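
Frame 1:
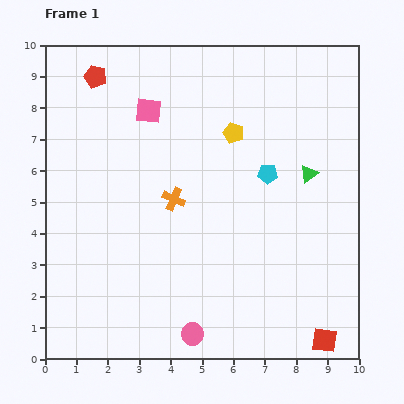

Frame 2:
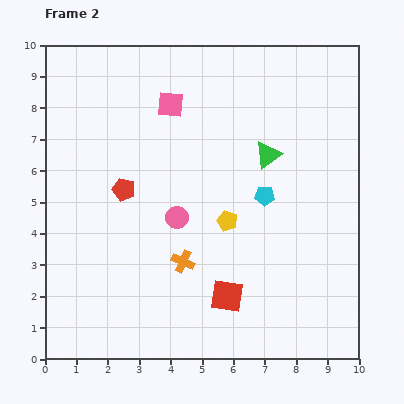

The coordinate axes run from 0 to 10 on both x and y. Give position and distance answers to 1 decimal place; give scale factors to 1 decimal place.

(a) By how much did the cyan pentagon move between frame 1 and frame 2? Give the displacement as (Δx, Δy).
(-0.1, -0.7)

The cyan pentagon was at (7.1, 5.9) in frame 1 and (7.0, 5.2) in frame 2.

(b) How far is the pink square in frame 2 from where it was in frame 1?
0.7

The pink square moved from (3.3, 7.9) to (4.0, 8.1), a distance of √(0.7² + 0.2²) ≈ 0.7.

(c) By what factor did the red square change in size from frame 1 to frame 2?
1.3×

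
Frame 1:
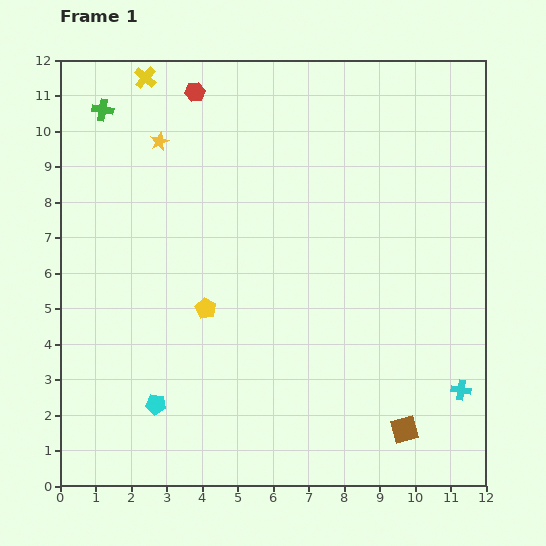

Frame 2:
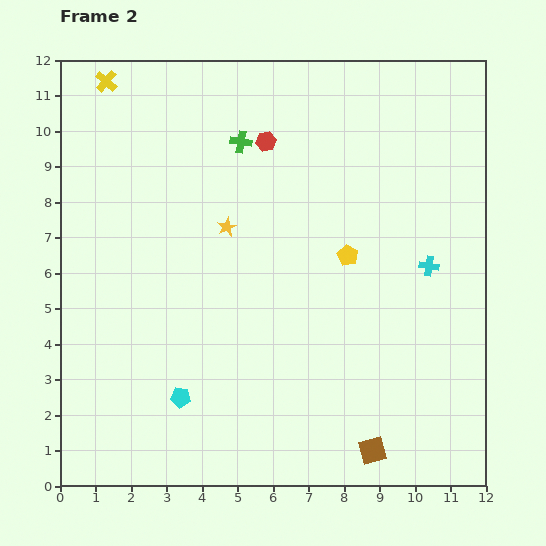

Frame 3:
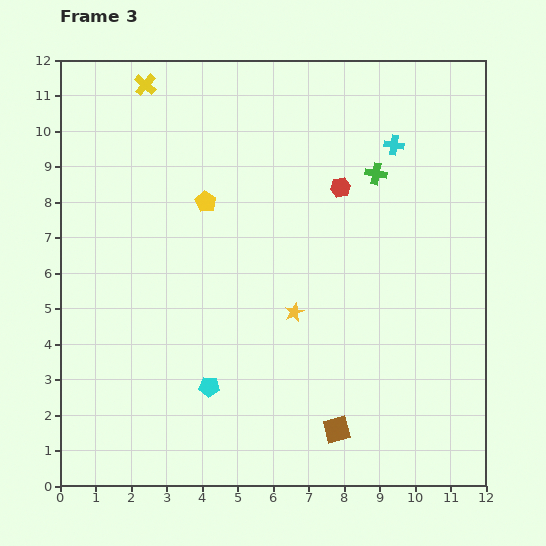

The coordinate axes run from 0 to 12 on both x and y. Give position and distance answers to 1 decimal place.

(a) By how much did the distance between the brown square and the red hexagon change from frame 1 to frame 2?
-2.0

Distance in frame 1: 11.2. Distance in frame 2: 9.2.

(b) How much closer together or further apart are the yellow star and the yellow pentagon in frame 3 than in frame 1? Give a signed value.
-0.9

Distance in frame 1: 4.9. Distance in frame 3: 4.0.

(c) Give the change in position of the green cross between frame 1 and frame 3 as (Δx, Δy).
(7.7, -1.8)

The green cross was at (1.2, 10.6) in frame 1 and (8.9, 8.8) in frame 3.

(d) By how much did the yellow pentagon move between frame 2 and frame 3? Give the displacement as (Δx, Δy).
(-4.0, 1.5)

The yellow pentagon was at (8.1, 6.5) in frame 2 and (4.1, 8.0) in frame 3.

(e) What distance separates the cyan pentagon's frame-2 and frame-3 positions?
0.9

The cyan pentagon moved from (3.4, 2.5) to (4.2, 2.8), a distance of √(0.8² + 0.3²) ≈ 0.9.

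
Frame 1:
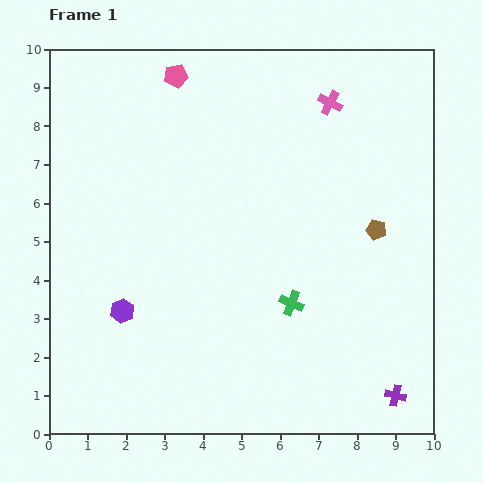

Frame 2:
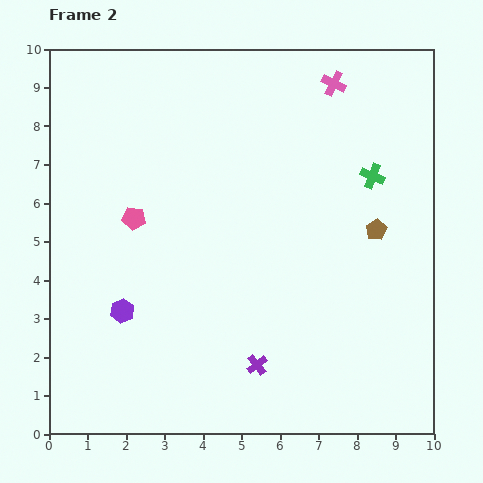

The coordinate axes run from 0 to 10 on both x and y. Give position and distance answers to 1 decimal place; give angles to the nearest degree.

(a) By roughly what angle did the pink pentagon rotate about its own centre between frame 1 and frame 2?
17° clockwise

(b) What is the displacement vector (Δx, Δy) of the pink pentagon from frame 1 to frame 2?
(-1.1, -3.7)

The pink pentagon was at (3.3, 9.3) in frame 1 and (2.2, 5.6) in frame 2.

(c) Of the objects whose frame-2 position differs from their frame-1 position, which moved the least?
the pink cross

(moved 0.5)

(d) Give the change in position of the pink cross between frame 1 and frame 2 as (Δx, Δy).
(0.1, 0.5)

The pink cross was at (7.3, 8.6) in frame 1 and (7.4, 9.1) in frame 2.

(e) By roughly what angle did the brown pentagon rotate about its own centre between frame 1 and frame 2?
28° clockwise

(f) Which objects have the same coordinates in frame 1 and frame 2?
the brown pentagon, the purple hexagon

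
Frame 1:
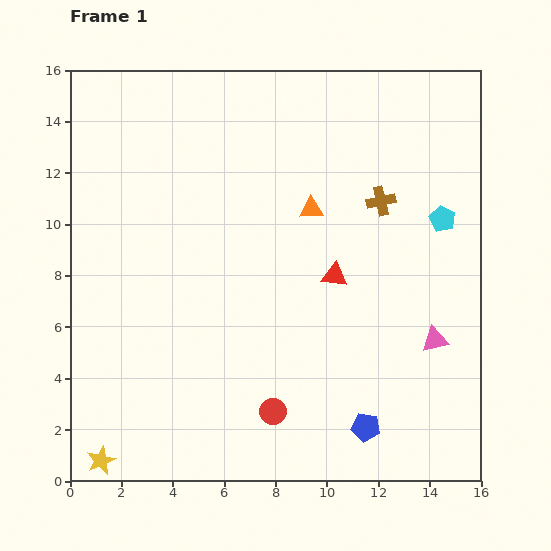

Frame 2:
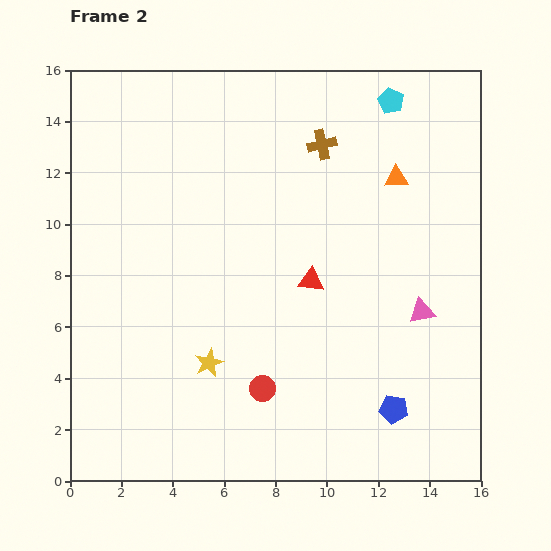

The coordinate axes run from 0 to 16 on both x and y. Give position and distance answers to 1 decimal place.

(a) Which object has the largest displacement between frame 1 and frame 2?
the yellow star

(moved 5.7; next 5.0)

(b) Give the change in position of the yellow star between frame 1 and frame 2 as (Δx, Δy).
(4.2, 3.8)

The yellow star was at (1.2, 0.8) in frame 1 and (5.4, 4.6) in frame 2.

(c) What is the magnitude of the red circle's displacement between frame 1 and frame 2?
1.0

The red circle moved from (7.9, 2.7) to (7.5, 3.6), a distance of √(0.4² + 0.9²) ≈ 1.0.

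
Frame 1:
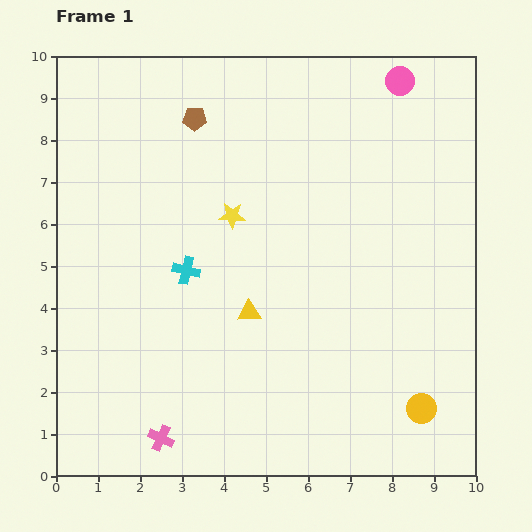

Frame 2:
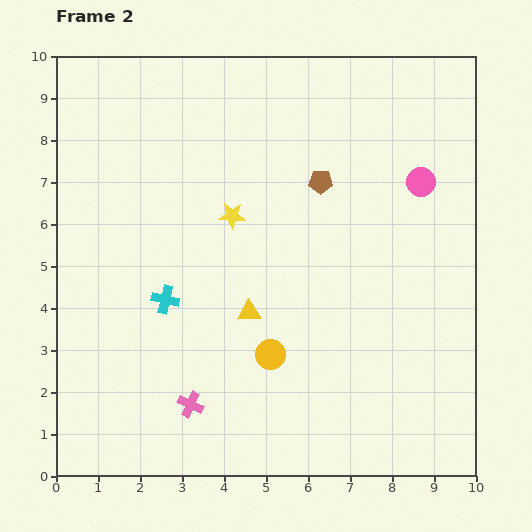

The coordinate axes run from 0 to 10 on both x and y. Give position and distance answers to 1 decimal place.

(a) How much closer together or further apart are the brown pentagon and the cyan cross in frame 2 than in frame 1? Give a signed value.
+1.0

Distance in frame 1: 3.6. Distance in frame 2: 4.6.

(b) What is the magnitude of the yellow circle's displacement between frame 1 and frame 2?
3.8

The yellow circle moved from (8.7, 1.6) to (5.1, 2.9), a distance of √(3.6² + 1.3²) ≈ 3.8.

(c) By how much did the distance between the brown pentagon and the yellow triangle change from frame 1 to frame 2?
-1.3

Distance in frame 1: 4.8. Distance in frame 2: 3.5.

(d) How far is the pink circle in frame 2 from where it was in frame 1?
2.5

The pink circle moved from (8.2, 9.4) to (8.7, 7.0), a distance of √(0.5² + 2.4²) ≈ 2.5.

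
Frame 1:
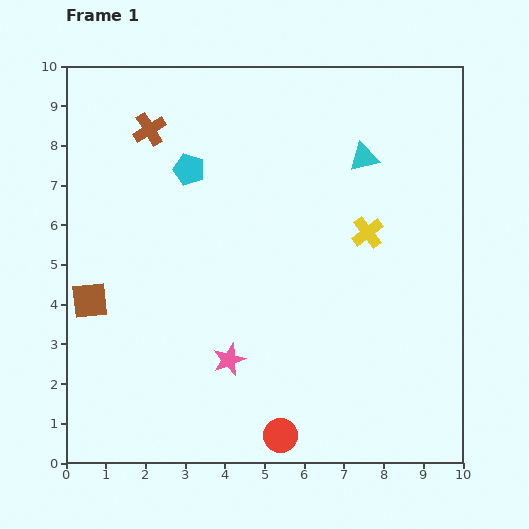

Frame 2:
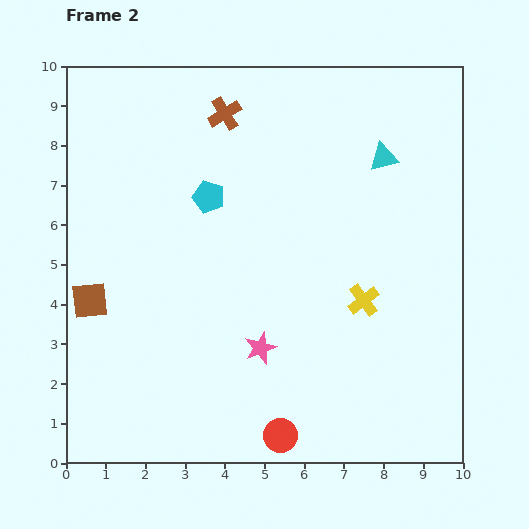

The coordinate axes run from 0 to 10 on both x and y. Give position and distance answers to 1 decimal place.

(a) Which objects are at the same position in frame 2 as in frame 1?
the red circle, the brown square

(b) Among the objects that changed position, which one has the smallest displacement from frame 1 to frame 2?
the cyan triangle

(moved 0.5)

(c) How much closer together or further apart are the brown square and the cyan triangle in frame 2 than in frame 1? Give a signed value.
+0.4

Distance in frame 1: 7.8. Distance in frame 2: 8.2.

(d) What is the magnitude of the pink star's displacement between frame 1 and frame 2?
0.9

The pink star moved from (4.1, 2.6) to (4.9, 2.9), a distance of √(0.8² + 0.3²) ≈ 0.9.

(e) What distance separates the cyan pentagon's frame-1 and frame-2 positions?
0.9

The cyan pentagon moved from (3.1, 7.4) to (3.6, 6.7), a distance of √(0.5² + 0.7²) ≈ 0.9.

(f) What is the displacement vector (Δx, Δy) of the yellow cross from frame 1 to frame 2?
(-0.1, -1.7)

The yellow cross was at (7.6, 5.8) in frame 1 and (7.5, 4.1) in frame 2.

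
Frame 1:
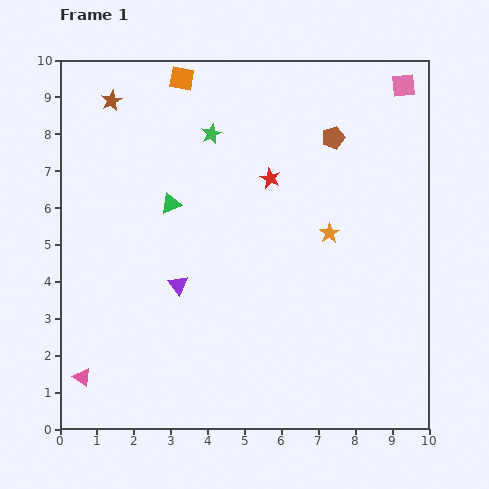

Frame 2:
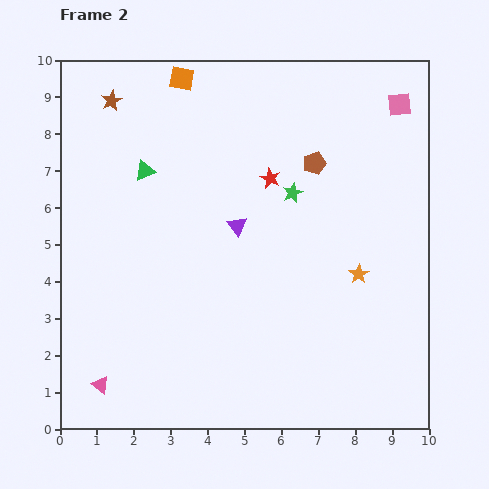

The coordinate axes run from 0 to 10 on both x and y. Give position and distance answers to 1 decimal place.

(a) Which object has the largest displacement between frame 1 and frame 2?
the green star

(moved 2.7; next 2.3)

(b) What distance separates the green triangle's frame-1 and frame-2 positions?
1.1

The green triangle moved from (3.0, 6.1) to (2.3, 7.0), a distance of √(0.7² + 0.9²) ≈ 1.1.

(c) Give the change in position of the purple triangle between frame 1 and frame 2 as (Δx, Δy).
(1.6, 1.6)

The purple triangle was at (3.2, 3.9) in frame 1 and (4.8, 5.5) in frame 2.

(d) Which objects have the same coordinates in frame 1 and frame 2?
the orange square, the red star, the brown star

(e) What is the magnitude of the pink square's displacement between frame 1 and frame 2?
0.5

The pink square moved from (9.3, 9.3) to (9.2, 8.8), a distance of √(0.1² + 0.5²) ≈ 0.5.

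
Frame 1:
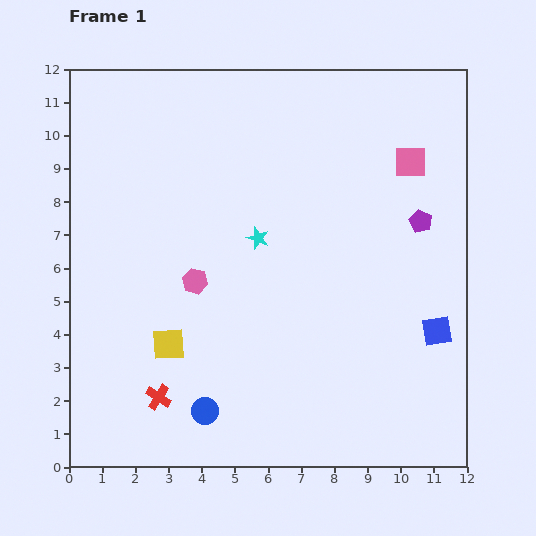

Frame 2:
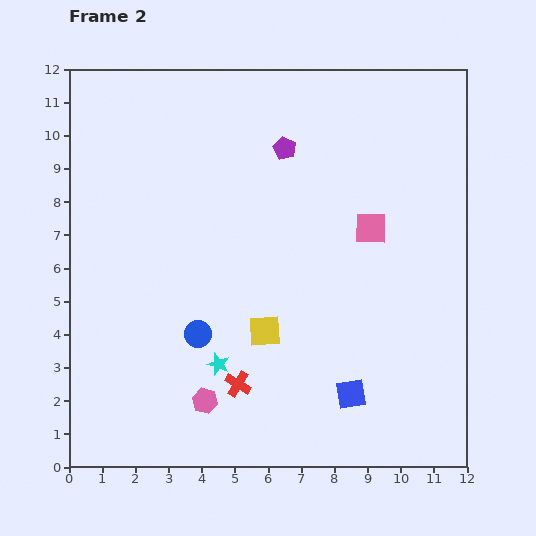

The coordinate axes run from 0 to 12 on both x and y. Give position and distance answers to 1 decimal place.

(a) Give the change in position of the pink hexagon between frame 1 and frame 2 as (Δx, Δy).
(0.3, -3.6)

The pink hexagon was at (3.8, 5.6) in frame 1 and (4.1, 2.0) in frame 2.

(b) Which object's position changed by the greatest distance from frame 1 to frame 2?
the purple pentagon

(moved 4.7; next 4.0)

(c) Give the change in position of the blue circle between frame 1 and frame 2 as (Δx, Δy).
(-0.2, 2.3)

The blue circle was at (4.1, 1.7) in frame 1 and (3.9, 4.0) in frame 2.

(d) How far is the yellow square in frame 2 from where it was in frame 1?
2.9

The yellow square moved from (3.0, 3.7) to (5.9, 4.1), a distance of √(2.9² + 0.4²) ≈ 2.9.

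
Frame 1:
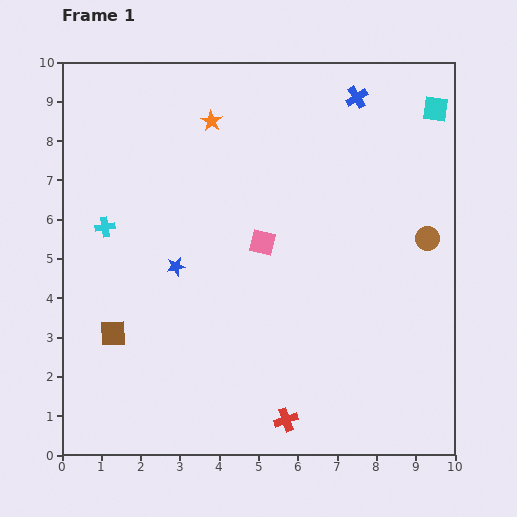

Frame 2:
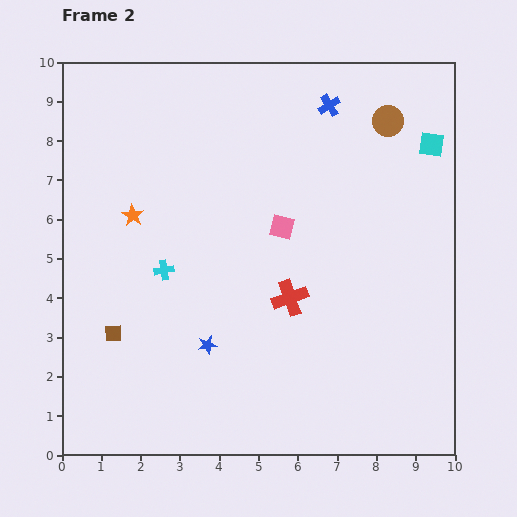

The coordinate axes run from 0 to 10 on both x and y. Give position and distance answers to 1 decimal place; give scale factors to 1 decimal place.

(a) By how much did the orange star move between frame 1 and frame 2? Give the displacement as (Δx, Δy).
(-2.0, -2.4)

The orange star was at (3.8, 8.5) in frame 1 and (1.8, 6.1) in frame 2.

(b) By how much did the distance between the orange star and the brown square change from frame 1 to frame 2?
-3.0

Distance in frame 1: 6.0. Distance in frame 2: 3.0.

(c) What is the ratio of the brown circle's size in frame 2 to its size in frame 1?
1.3×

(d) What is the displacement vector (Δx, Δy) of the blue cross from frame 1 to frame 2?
(-0.7, -0.2)

The blue cross was at (7.5, 9.1) in frame 1 and (6.8, 8.9) in frame 2.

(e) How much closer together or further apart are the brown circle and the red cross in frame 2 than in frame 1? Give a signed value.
-0.7

Distance in frame 1: 5.8. Distance in frame 2: 5.1.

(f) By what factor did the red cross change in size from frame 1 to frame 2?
1.5×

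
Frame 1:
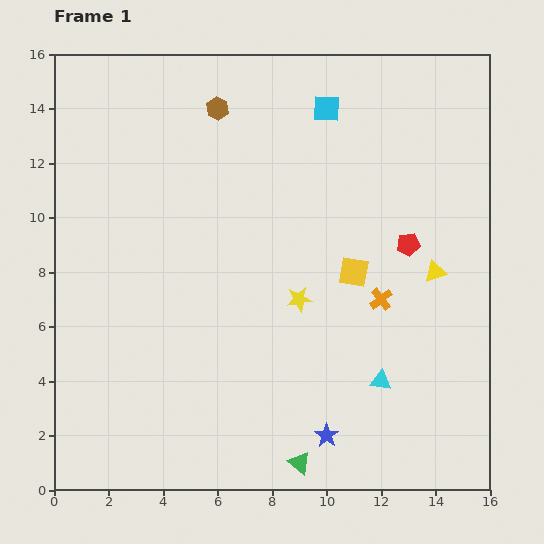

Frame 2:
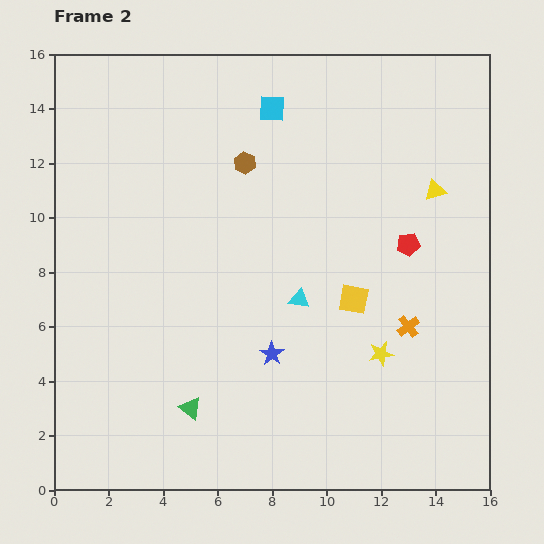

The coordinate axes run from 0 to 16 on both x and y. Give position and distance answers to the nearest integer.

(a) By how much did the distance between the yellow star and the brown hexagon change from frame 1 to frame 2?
+1

Distance in frame 1: 8. Distance in frame 2: 9.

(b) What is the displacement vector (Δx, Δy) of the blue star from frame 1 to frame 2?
(-2, 3)

The blue star was at (10, 2) in frame 1 and (8, 5) in frame 2.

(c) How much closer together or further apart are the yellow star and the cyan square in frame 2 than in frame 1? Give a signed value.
+3

Distance in frame 1: 7. Distance in frame 2: 10.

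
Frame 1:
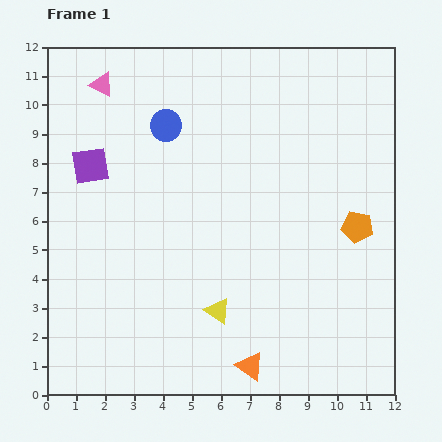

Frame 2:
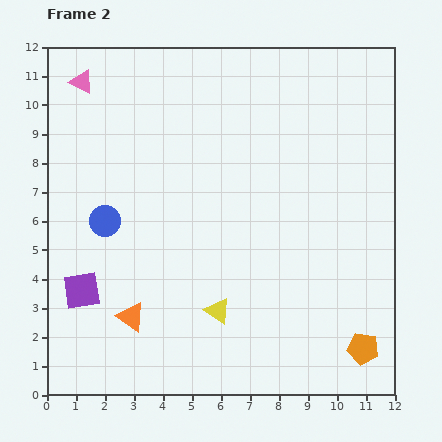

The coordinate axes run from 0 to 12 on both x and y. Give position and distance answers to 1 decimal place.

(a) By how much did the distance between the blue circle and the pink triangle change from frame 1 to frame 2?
+2.3

Distance in frame 1: 2.6. Distance in frame 2: 4.9.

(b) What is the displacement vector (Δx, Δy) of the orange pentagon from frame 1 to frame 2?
(0.2, -4.2)

The orange pentagon was at (10.7, 5.8) in frame 1 and (10.9, 1.6) in frame 2.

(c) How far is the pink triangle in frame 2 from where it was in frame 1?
0.7

The pink triangle moved from (1.9, 10.7) to (1.2, 10.8), a distance of √(0.7² + 0.1²) ≈ 0.7.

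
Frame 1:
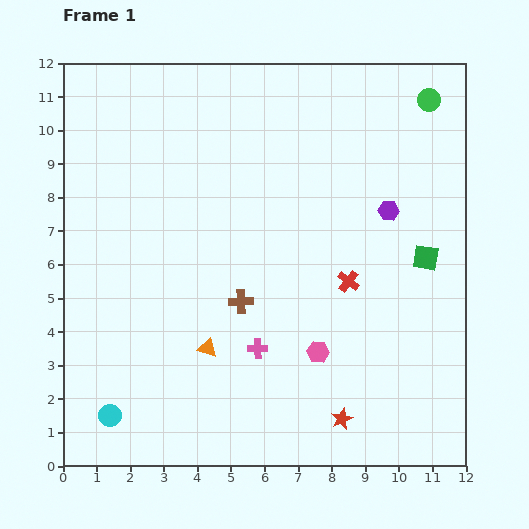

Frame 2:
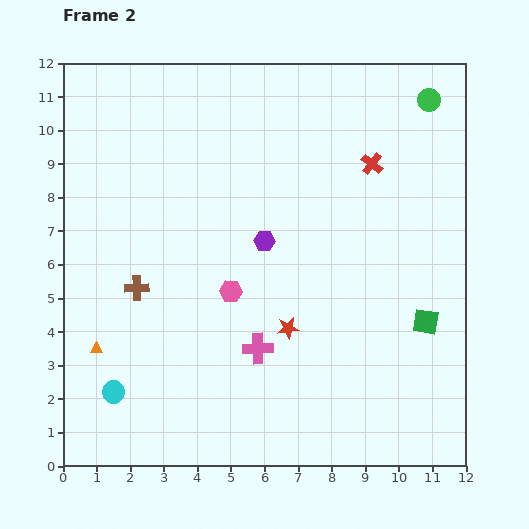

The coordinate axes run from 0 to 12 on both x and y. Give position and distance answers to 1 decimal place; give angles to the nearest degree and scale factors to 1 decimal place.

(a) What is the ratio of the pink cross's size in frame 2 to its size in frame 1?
1.5×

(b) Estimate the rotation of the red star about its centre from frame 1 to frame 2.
16° clockwise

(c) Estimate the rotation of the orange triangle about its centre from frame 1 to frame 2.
16° counter-clockwise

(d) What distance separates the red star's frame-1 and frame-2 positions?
3.1

The red star moved from (8.3, 1.4) to (6.7, 4.1), a distance of √(1.6² + 2.7²) ≈ 3.1.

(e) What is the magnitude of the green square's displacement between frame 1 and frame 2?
1.9

The green square moved from (10.8, 6.2) to (10.8, 4.3), a distance of √(0.0² + 1.9²) ≈ 1.9.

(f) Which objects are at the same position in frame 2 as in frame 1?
the pink cross, the green circle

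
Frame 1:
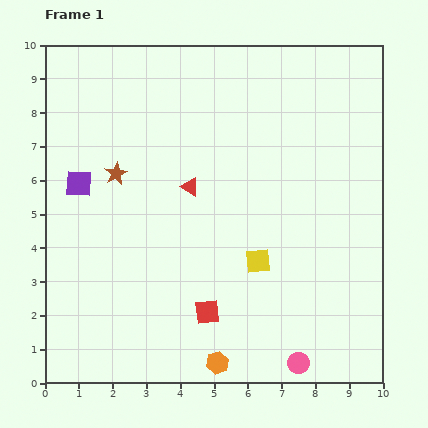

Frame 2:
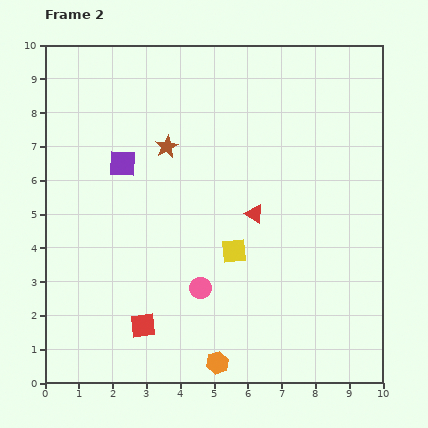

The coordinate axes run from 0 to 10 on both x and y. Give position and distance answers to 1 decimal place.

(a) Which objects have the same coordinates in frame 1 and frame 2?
the orange hexagon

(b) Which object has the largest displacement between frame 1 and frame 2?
the pink circle

(moved 3.6; next 2.1)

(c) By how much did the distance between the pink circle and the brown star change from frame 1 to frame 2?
-3.5

Distance in frame 1: 7.8. Distance in frame 2: 4.3.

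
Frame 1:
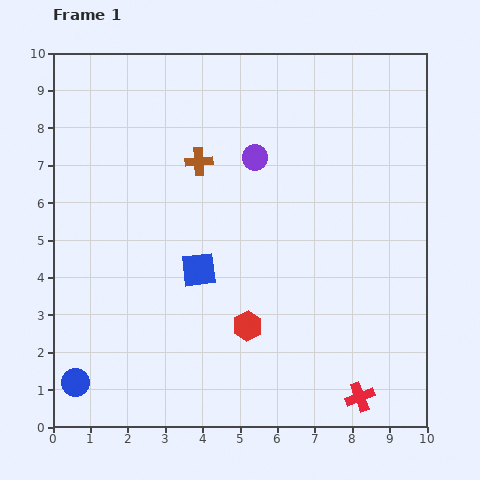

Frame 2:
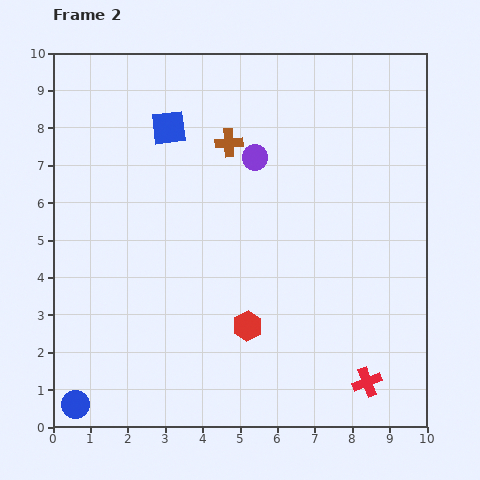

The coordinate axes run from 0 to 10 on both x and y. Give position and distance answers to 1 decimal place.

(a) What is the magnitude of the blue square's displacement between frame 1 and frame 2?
3.9

The blue square moved from (3.9, 4.2) to (3.1, 8.0), a distance of √(0.8² + 3.8²) ≈ 3.9.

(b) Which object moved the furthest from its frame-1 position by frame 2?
the blue square

(moved 3.9; next 0.9)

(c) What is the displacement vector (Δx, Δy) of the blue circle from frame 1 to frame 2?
(0.0, -0.6)

The blue circle was at (0.6, 1.2) in frame 1 and (0.6, 0.6) in frame 2.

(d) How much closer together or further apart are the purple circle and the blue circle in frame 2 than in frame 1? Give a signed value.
+0.5

Distance in frame 1: 7.7. Distance in frame 2: 8.2.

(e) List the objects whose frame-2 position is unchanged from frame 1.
the red hexagon, the purple circle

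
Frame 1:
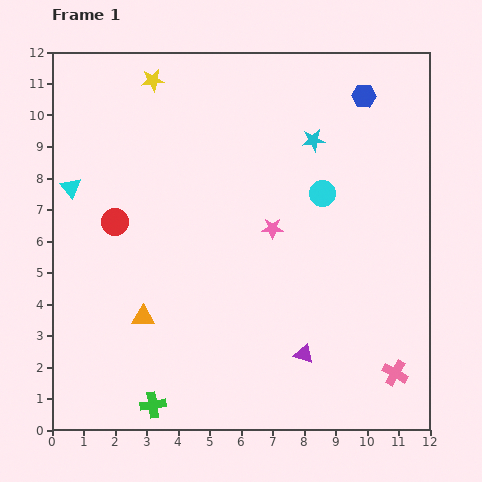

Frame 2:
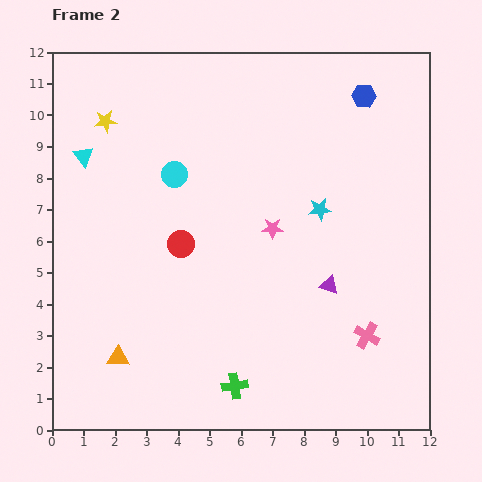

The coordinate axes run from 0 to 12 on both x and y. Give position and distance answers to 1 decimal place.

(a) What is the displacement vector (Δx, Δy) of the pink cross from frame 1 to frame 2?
(-0.9, 1.2)

The pink cross was at (10.9, 1.8) in frame 1 and (10.0, 3.0) in frame 2.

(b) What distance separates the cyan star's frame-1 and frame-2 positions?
2.2

The cyan star moved from (8.3, 9.2) to (8.5, 7.0), a distance of √(0.2² + 2.2²) ≈ 2.2.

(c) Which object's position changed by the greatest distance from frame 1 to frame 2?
the cyan circle

(moved 4.7; next 2.7)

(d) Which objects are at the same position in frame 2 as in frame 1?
the pink star, the blue hexagon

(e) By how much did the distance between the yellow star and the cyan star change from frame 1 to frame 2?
+2.0

Distance in frame 1: 5.4. Distance in frame 2: 7.4.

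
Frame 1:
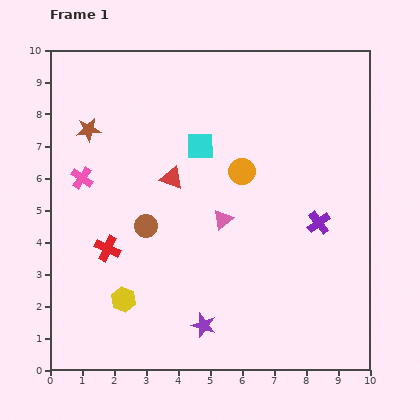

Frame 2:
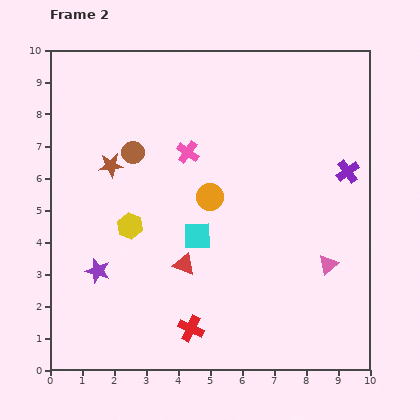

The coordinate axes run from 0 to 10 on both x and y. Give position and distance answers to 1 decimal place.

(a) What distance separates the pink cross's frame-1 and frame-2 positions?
3.4

The pink cross moved from (1.0, 6.0) to (4.3, 6.8), a distance of √(3.3² + 0.8²) ≈ 3.4.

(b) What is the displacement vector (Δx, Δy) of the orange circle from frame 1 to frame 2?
(-1.0, -0.8)

The orange circle was at (6.0, 6.2) in frame 1 and (5.0, 5.4) in frame 2.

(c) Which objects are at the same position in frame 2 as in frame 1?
none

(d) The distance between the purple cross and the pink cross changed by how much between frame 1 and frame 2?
-2.5

Distance in frame 1: 7.5. Distance in frame 2: 5.0.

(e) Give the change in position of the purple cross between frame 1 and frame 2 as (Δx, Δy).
(0.9, 1.6)

The purple cross was at (8.4, 4.6) in frame 1 and (9.3, 6.2) in frame 2.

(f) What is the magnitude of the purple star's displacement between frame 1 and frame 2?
3.7

The purple star moved from (4.8, 1.4) to (1.5, 3.1), a distance of √(3.3² + 1.7²) ≈ 3.7.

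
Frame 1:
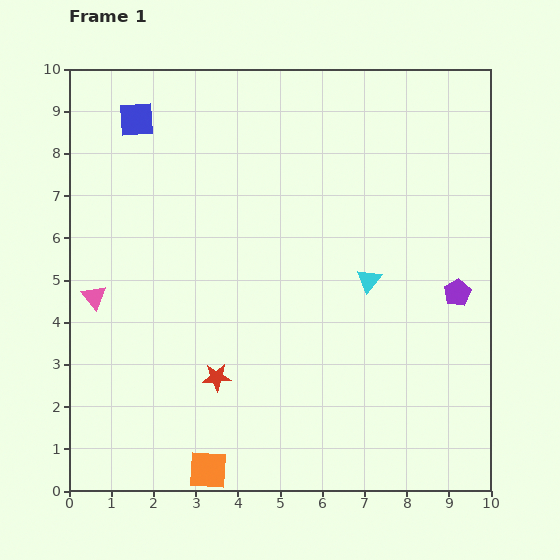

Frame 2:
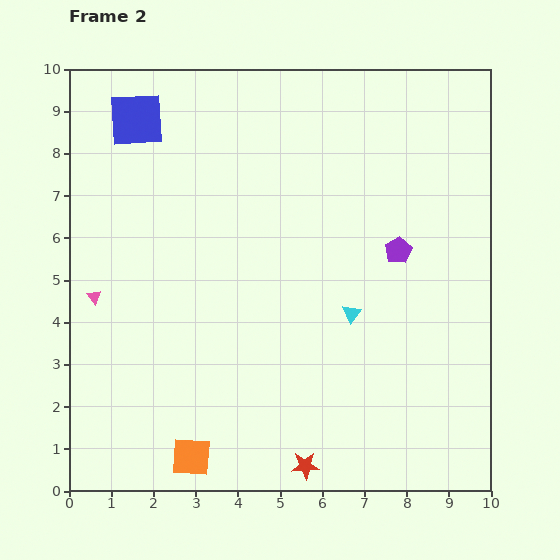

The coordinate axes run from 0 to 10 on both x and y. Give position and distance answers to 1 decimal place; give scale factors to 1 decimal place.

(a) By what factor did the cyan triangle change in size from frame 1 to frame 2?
0.8×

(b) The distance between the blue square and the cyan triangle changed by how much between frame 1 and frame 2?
+0.2

Distance in frame 1: 6.7. Distance in frame 2: 6.9.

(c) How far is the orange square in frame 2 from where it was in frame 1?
0.5

The orange square moved from (3.3, 0.5) to (2.9, 0.8), a distance of √(0.4² + 0.3²) ≈ 0.5.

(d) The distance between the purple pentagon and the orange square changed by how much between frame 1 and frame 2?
-0.3

Distance in frame 1: 7.2. Distance in frame 2: 6.9.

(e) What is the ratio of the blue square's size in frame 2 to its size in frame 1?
1.5×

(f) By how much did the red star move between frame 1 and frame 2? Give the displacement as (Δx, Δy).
(2.1, -2.1)

The red star was at (3.5, 2.7) in frame 1 and (5.6, 0.6) in frame 2.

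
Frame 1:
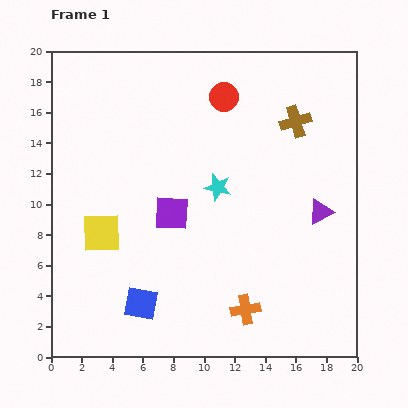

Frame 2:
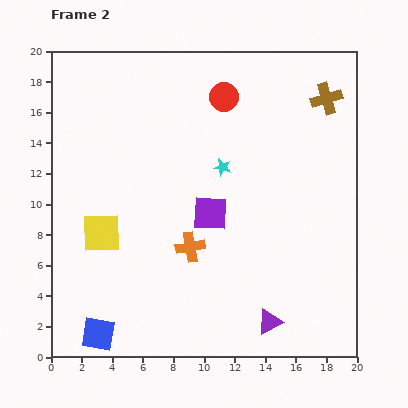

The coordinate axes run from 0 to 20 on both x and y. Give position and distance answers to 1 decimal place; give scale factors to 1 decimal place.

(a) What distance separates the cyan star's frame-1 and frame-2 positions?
1.3

The cyan star moved from (10.9, 11.1) to (11.2, 12.4), a distance of √(0.3² + 1.3²) ≈ 1.3.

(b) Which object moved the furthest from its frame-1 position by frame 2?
the purple triangle

(moved 7.9; next 5.5)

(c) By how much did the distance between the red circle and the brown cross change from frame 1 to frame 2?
+1.7

Distance in frame 1: 5.0. Distance in frame 2: 6.7.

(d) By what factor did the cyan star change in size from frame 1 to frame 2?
0.6×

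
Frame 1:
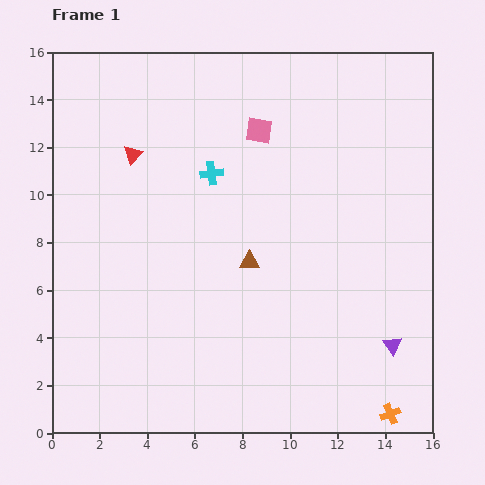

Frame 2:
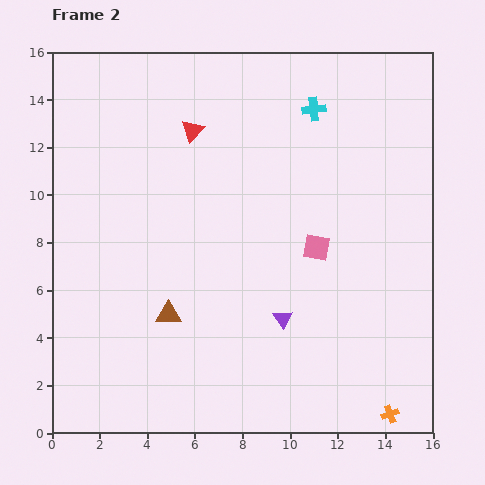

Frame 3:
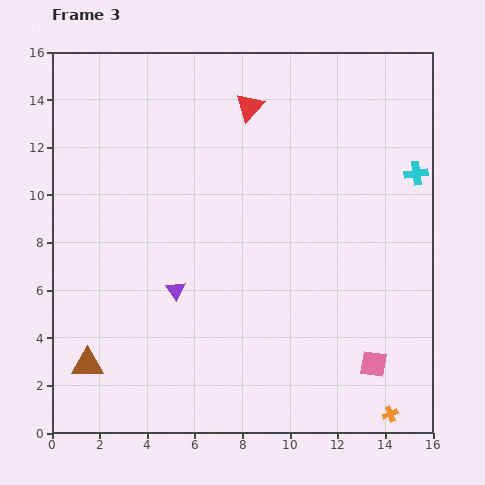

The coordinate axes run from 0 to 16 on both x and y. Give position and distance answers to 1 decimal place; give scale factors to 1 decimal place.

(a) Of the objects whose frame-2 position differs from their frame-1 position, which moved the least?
the red triangle

(moved 2.7)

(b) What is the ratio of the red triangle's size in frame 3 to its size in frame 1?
1.5×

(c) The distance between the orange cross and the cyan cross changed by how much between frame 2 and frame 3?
-3.0

Distance in frame 2: 13.2. Distance in frame 3: 10.2.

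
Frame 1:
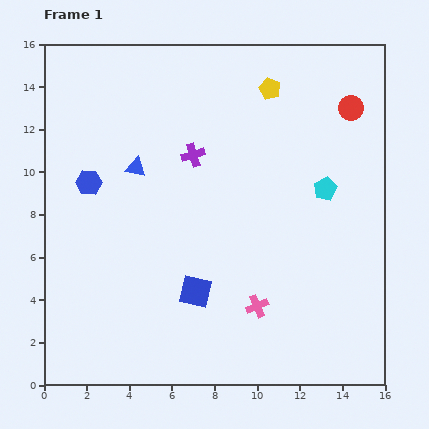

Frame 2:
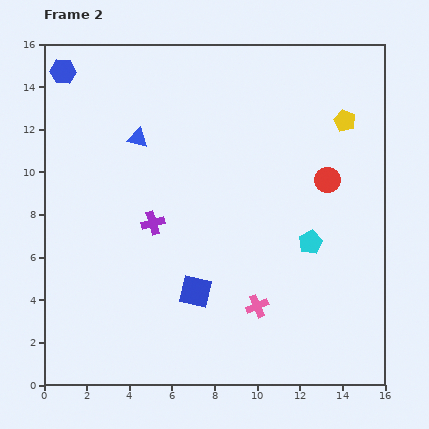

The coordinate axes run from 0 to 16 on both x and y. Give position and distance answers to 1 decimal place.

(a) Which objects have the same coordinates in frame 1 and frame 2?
the pink cross, the blue square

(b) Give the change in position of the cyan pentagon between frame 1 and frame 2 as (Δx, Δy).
(-0.7, -2.5)

The cyan pentagon was at (13.2, 9.2) in frame 1 and (12.5, 6.7) in frame 2.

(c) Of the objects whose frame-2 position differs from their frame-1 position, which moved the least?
the blue triangle

(moved 1.4)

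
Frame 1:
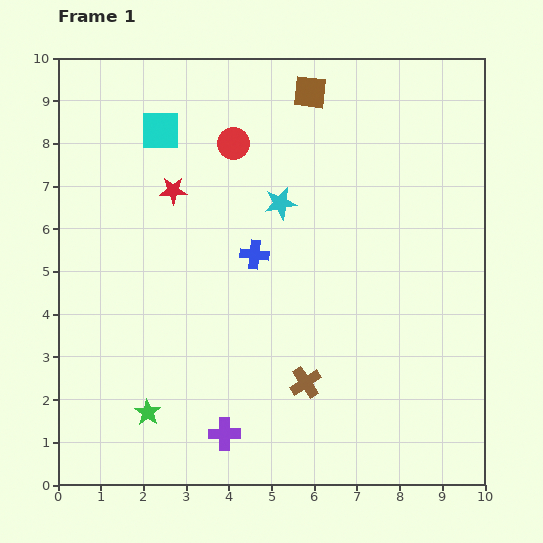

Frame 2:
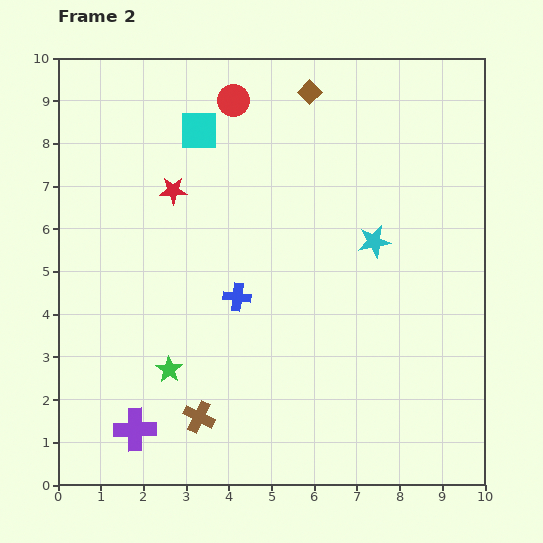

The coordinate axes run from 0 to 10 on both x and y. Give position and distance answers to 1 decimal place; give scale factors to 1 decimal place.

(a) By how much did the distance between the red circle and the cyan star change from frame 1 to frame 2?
+2.9

Distance in frame 1: 1.8. Distance in frame 2: 4.7.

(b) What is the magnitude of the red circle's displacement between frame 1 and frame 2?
1.0

The red circle moved from (4.1, 8.0) to (4.1, 9.0), a distance of √(0.0² + 1.0²) ≈ 1.0.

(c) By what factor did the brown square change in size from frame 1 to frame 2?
0.6×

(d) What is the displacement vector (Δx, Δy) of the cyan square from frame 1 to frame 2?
(0.9, 0.0)

The cyan square was at (2.4, 8.3) in frame 1 and (3.3, 8.3) in frame 2.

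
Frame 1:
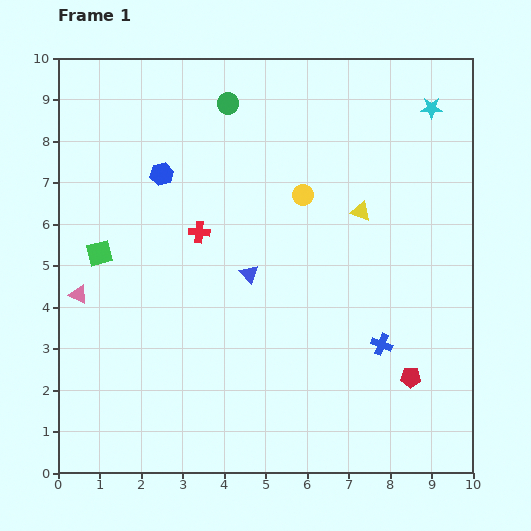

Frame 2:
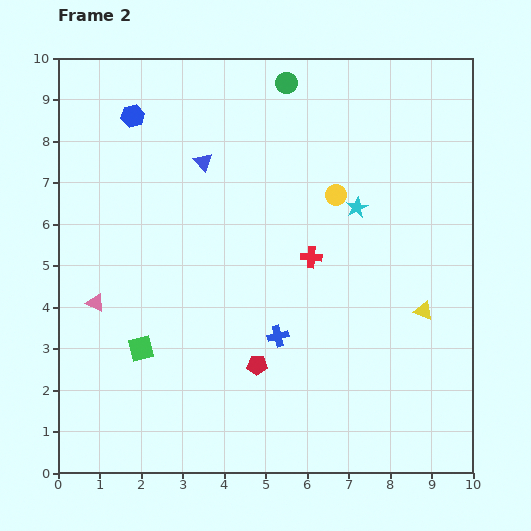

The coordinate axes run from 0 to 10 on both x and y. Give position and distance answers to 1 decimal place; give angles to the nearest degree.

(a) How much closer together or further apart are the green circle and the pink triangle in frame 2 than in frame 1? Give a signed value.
+1.2

Distance in frame 1: 5.8. Distance in frame 2: 7.0.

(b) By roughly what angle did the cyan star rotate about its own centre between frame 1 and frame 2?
26° counter-clockwise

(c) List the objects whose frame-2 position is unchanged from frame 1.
none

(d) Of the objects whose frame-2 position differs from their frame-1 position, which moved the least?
the pink triangle

(moved 0.4)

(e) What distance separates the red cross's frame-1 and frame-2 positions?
2.8

The red cross moved from (3.4, 5.8) to (6.1, 5.2), a distance of √(2.7² + 0.6²) ≈ 2.8.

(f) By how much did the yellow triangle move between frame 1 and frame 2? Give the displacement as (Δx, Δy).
(1.5, -2.4)

The yellow triangle was at (7.3, 6.3) in frame 1 and (8.8, 3.9) in frame 2.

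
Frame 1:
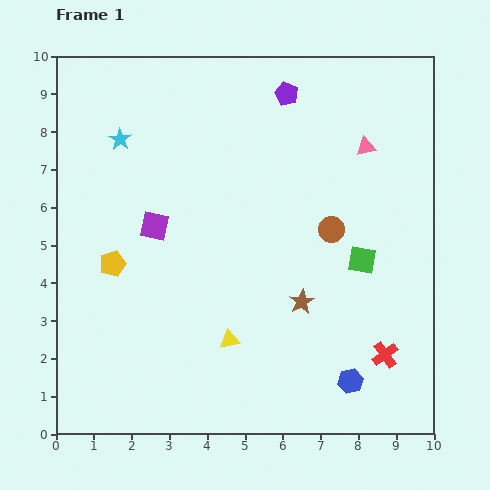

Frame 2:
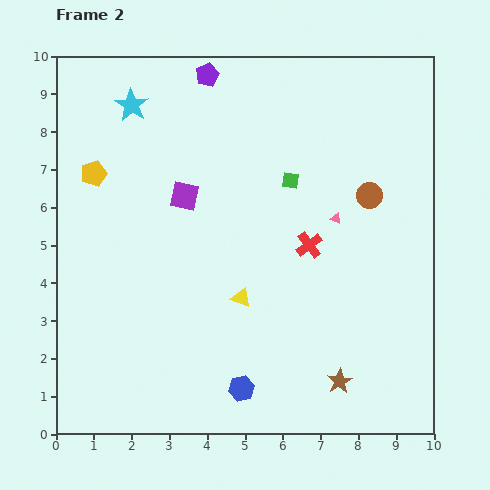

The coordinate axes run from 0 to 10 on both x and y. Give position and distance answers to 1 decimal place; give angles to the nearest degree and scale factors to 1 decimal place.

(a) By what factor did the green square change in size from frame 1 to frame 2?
0.6×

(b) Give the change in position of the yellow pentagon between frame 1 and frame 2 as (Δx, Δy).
(-0.5, 2.4)

The yellow pentagon was at (1.5, 4.5) in frame 1 and (1.0, 6.9) in frame 2.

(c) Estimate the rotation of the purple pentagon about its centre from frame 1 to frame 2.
23° clockwise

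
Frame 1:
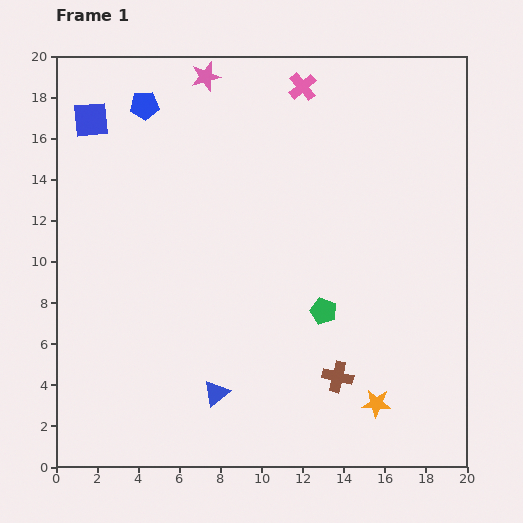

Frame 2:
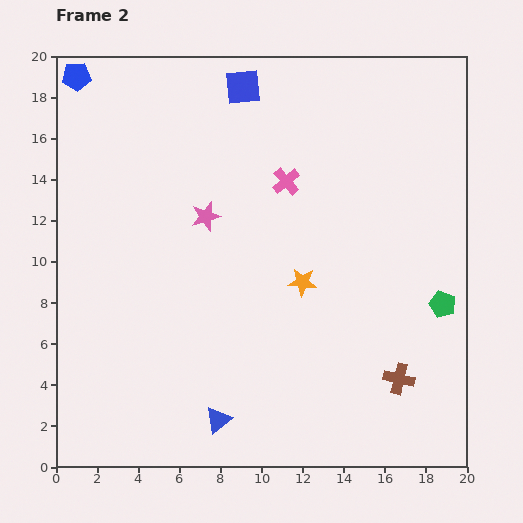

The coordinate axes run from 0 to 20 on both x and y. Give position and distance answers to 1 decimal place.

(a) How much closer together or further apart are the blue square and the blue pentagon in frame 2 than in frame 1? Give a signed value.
+5.4

Distance in frame 1: 2.7. Distance in frame 2: 8.1.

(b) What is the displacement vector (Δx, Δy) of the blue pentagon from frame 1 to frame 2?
(-3.3, 1.4)

The blue pentagon was at (4.3, 17.6) in frame 1 and (1.0, 19.0) in frame 2.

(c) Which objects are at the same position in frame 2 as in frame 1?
none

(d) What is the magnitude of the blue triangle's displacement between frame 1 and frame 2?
1.3

The blue triangle moved from (7.8, 3.6) to (7.9, 2.3), a distance of √(0.1² + 1.3²) ≈ 1.3.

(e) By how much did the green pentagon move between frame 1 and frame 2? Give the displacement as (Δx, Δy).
(5.8, 0.3)

The green pentagon was at (13.0, 7.6) in frame 1 and (18.8, 7.9) in frame 2.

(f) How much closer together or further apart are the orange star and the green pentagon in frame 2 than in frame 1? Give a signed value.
+1.7

Distance in frame 1: 5.2. Distance in frame 2: 6.9.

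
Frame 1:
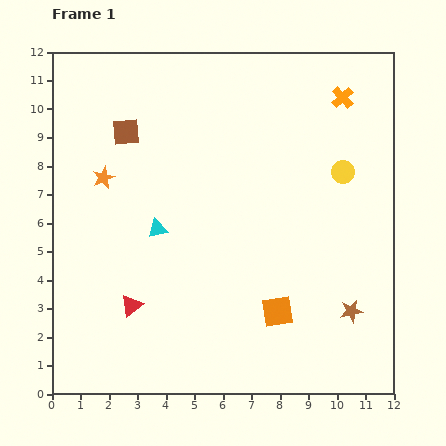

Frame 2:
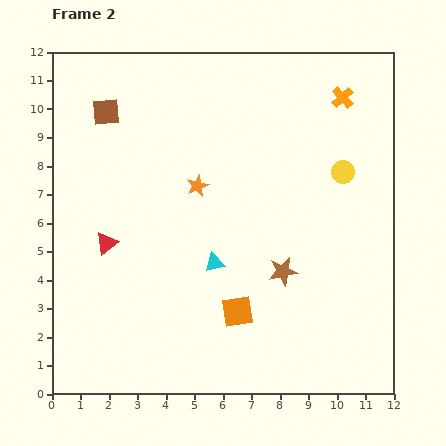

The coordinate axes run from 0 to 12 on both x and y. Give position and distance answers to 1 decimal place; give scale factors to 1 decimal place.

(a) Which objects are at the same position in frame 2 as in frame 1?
the orange cross, the yellow circle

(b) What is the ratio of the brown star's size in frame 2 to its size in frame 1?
1.3×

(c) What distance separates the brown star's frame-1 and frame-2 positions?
2.8

The brown star moved from (10.5, 2.9) to (8.1, 4.3), a distance of √(2.4² + 1.4²) ≈ 2.8.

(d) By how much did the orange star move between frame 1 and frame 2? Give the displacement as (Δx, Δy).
(3.3, -0.3)

The orange star was at (1.8, 7.6) in frame 1 and (5.1, 7.3) in frame 2.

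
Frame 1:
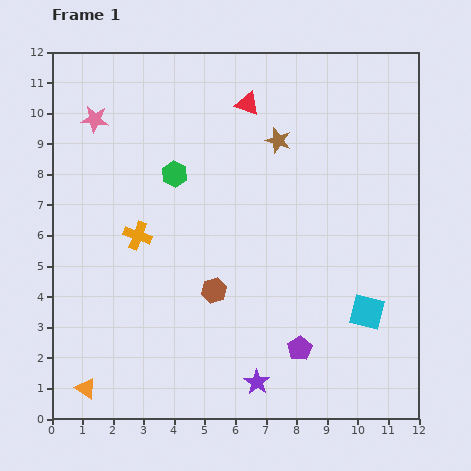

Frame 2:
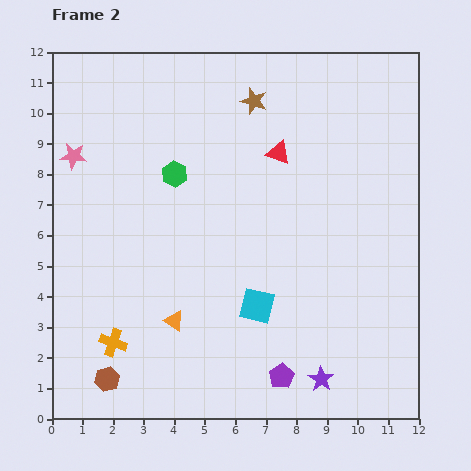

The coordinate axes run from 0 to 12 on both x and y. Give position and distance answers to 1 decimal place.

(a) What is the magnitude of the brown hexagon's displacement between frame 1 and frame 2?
4.5

The brown hexagon moved from (5.3, 4.2) to (1.8, 1.3), a distance of √(3.5² + 2.9²) ≈ 4.5.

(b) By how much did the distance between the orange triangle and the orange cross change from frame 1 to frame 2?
-3.2

Distance in frame 1: 5.3. Distance in frame 2: 2.1.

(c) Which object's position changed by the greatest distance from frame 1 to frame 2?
the brown hexagon

(moved 4.5; next 3.6)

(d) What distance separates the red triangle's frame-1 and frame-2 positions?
1.9

The red triangle moved from (6.4, 10.3) to (7.4, 8.7), a distance of √(1.0² + 1.6²) ≈ 1.9.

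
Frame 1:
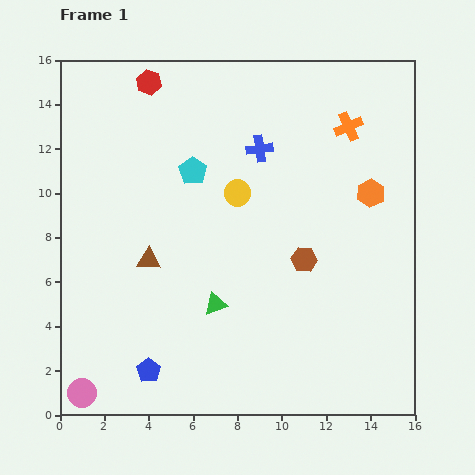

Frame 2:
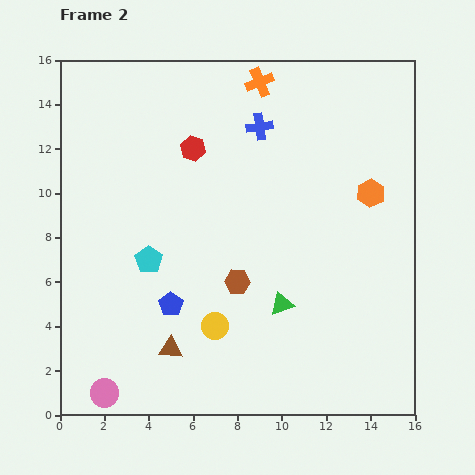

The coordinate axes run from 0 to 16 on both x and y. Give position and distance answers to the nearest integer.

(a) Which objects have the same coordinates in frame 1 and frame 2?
the orange hexagon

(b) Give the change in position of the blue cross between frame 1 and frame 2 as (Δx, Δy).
(0, 1)

The blue cross was at (9, 12) in frame 1 and (9, 13) in frame 2.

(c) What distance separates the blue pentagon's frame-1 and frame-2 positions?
3

The blue pentagon moved from (4, 2) to (5, 5), a distance of √(1² + 3²) ≈ 3.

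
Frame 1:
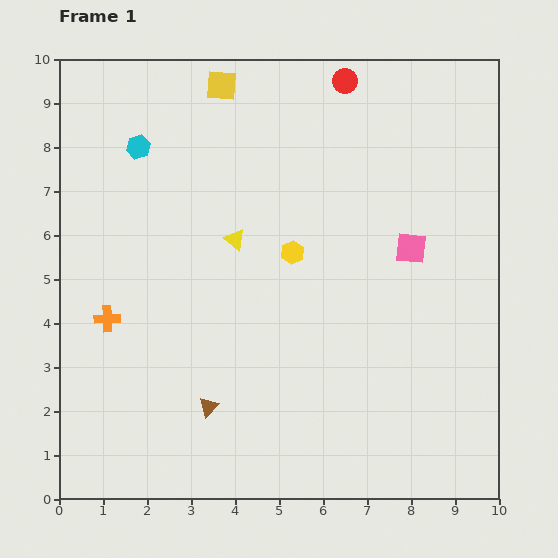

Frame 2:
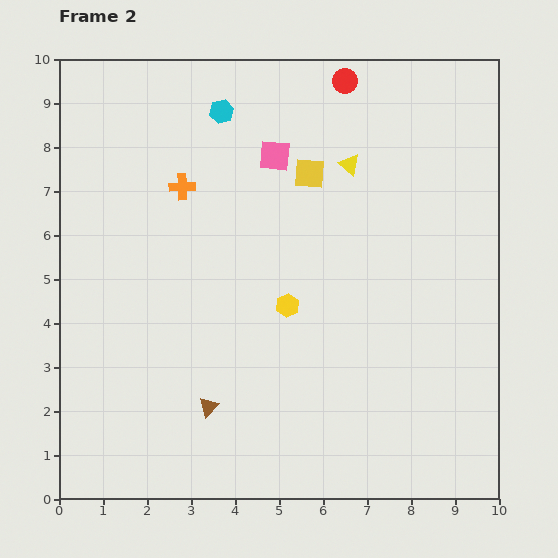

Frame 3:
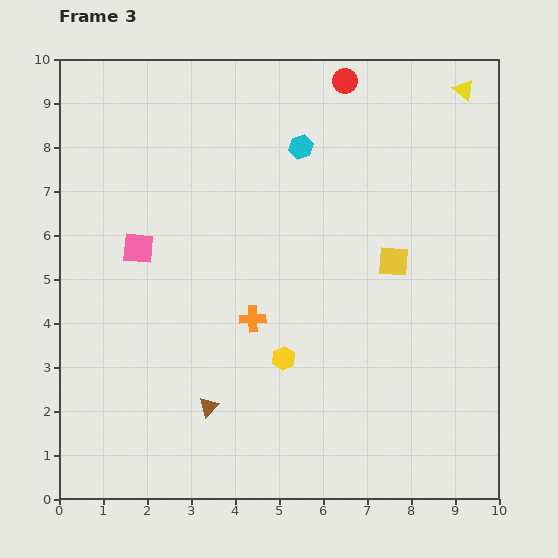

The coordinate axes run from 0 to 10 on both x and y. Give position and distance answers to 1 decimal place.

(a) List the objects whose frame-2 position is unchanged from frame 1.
the brown triangle, the red circle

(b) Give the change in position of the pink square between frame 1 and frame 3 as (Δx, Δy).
(-6.2, 0.0)

The pink square was at (8.0, 5.7) in frame 1 and (1.8, 5.7) in frame 3.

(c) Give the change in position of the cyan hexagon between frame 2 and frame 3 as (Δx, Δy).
(1.8, -0.8)

The cyan hexagon was at (3.7, 8.8) in frame 2 and (5.5, 8.0) in frame 3.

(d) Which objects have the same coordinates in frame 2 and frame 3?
the brown triangle, the red circle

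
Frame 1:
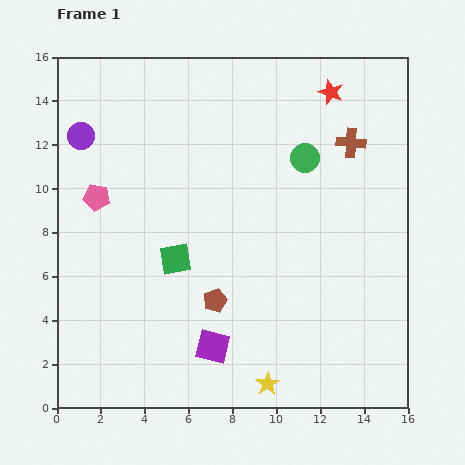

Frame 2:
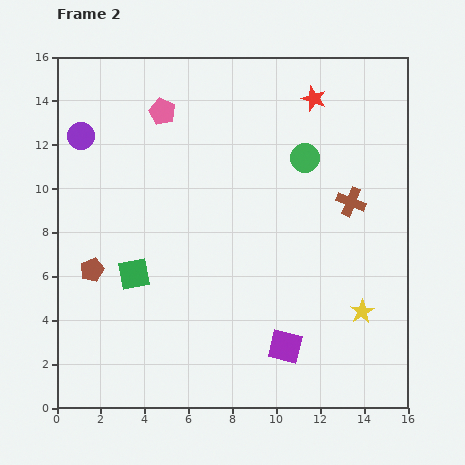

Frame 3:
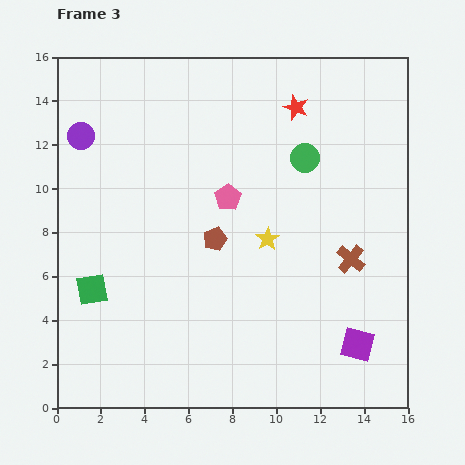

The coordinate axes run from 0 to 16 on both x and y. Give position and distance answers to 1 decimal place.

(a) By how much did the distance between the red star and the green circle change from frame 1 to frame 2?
-0.5

Distance in frame 1: 3.2. Distance in frame 2: 2.7.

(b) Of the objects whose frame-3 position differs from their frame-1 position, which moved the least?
the red star

(moved 1.7)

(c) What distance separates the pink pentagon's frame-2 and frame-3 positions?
4.9

The pink pentagon moved from (4.8, 13.5) to (7.8, 9.6), a distance of √(3.0² + 3.9²) ≈ 4.9.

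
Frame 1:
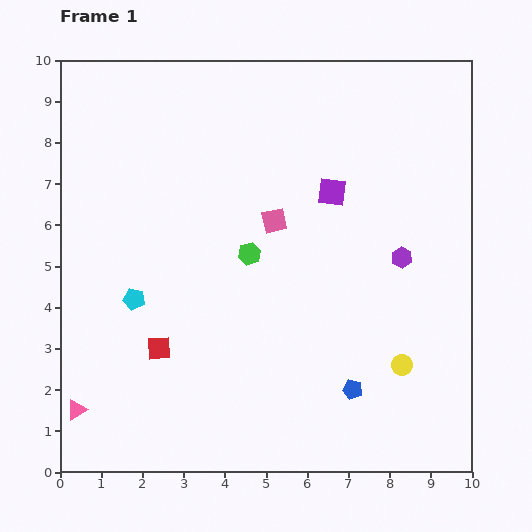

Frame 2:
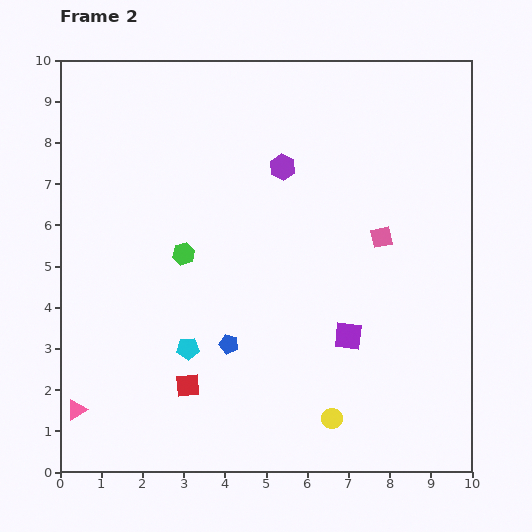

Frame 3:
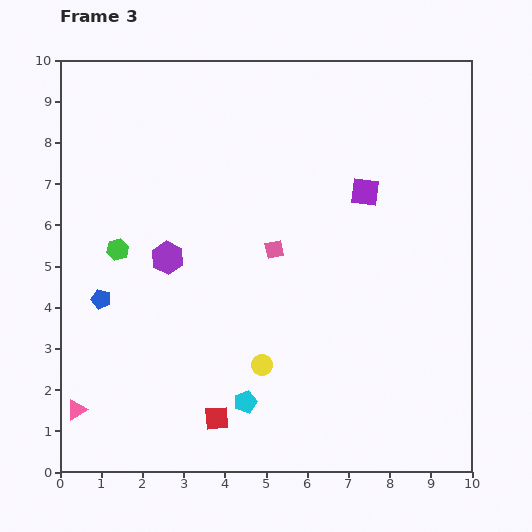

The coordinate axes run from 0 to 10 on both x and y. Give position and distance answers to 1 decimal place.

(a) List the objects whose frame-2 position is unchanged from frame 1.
the pink triangle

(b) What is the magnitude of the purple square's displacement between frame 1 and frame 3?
0.8

The purple square moved from (6.6, 6.8) to (7.4, 6.8), a distance of √(0.8² + 0.0²) ≈ 0.8.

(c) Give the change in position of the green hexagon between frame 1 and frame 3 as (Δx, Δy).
(-3.2, 0.1)

The green hexagon was at (4.6, 5.3) in frame 1 and (1.4, 5.4) in frame 3.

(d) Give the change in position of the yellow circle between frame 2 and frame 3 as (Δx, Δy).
(-1.7, 1.3)

The yellow circle was at (6.6, 1.3) in frame 2 and (4.9, 2.6) in frame 3.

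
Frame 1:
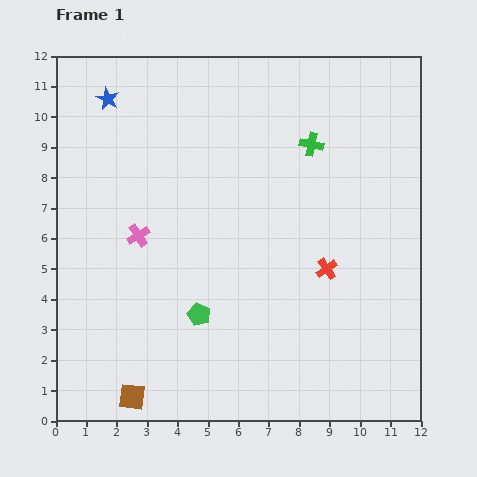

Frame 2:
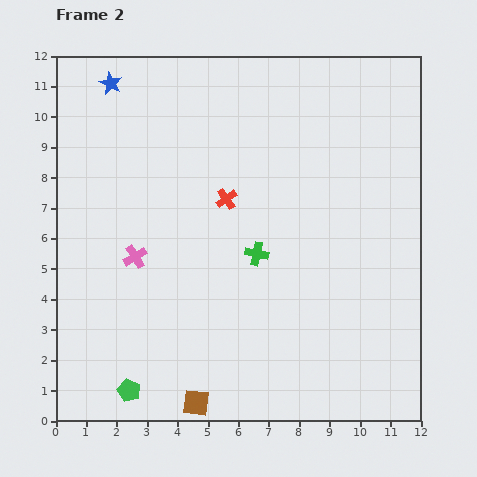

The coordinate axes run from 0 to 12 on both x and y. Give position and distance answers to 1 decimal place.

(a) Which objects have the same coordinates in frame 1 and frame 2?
none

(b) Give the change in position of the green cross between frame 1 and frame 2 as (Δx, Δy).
(-1.8, -3.6)

The green cross was at (8.4, 9.1) in frame 1 and (6.6, 5.5) in frame 2.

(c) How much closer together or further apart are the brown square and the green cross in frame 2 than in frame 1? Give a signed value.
-4.9

Distance in frame 1: 10.2. Distance in frame 2: 5.3.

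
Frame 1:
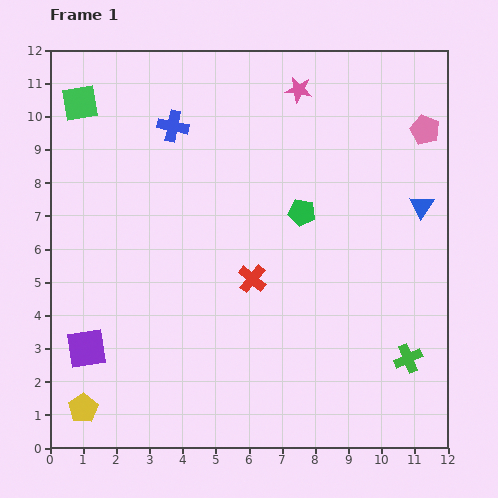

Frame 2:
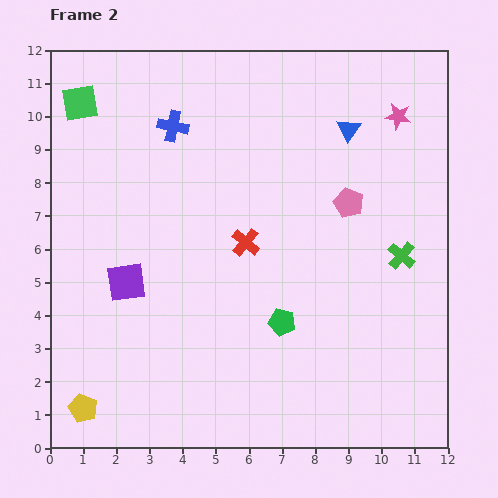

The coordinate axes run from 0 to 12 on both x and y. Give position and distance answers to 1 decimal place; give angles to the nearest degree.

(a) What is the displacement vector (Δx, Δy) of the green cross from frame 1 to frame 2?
(-0.2, 3.1)

The green cross was at (10.8, 2.7) in frame 1 and (10.6, 5.8) in frame 2.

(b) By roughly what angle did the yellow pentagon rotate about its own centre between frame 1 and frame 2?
16° counter-clockwise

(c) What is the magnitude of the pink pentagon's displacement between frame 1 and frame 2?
3.2

The pink pentagon moved from (11.3, 9.6) to (9.0, 7.4), a distance of √(2.3² + 2.2²) ≈ 3.2.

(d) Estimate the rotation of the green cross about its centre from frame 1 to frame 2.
27° counter-clockwise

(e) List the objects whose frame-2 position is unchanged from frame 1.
the green square, the blue cross, the yellow pentagon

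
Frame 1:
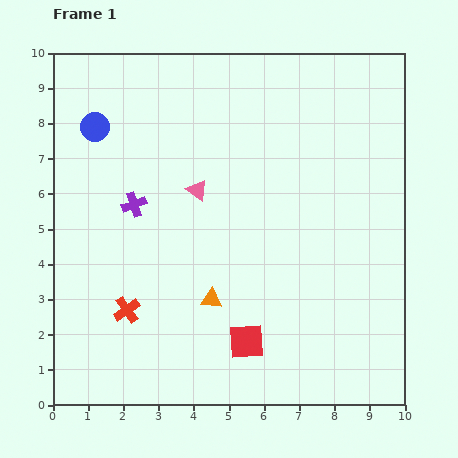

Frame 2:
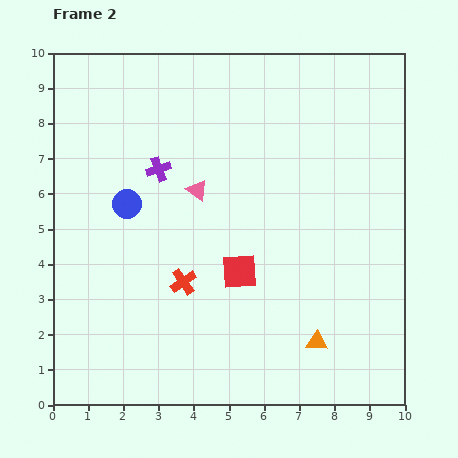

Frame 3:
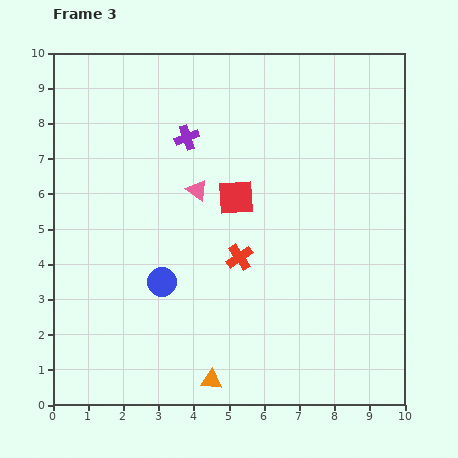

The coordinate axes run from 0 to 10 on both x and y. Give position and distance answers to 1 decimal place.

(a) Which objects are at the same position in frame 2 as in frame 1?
the pink triangle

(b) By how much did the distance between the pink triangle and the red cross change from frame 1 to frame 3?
-1.7

Distance in frame 1: 3.9. Distance in frame 3: 2.2.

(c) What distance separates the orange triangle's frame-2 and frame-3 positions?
3.2

The orange triangle moved from (7.5, 1.8) to (4.5, 0.7), a distance of √(3.0² + 1.1²) ≈ 3.2.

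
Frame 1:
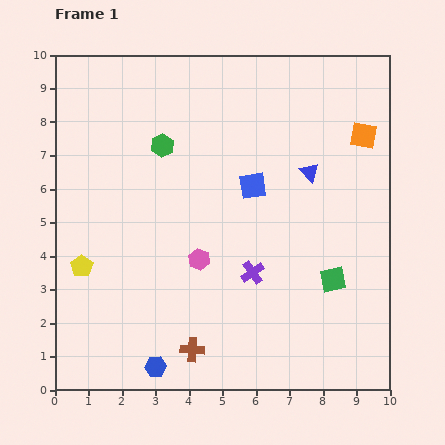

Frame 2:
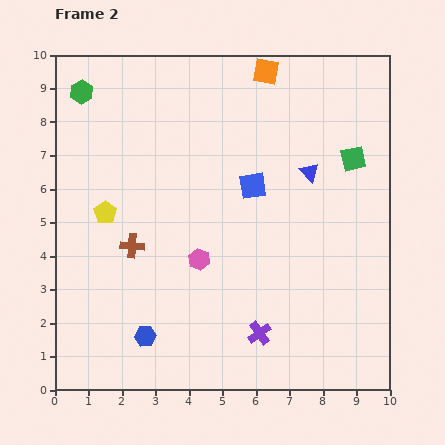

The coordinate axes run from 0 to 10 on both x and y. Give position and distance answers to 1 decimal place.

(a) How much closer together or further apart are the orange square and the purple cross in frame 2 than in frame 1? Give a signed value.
+2.5

Distance in frame 1: 5.3. Distance in frame 2: 7.8.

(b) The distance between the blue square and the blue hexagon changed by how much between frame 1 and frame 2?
-0.6

Distance in frame 1: 6.1. Distance in frame 2: 5.5.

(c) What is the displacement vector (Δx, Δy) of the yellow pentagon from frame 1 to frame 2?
(0.7, 1.6)

The yellow pentagon was at (0.8, 3.7) in frame 1 and (1.5, 5.3) in frame 2.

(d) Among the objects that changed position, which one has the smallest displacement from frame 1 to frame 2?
the blue hexagon

(moved 0.9)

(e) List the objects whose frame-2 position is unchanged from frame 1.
the blue triangle, the pink hexagon, the blue square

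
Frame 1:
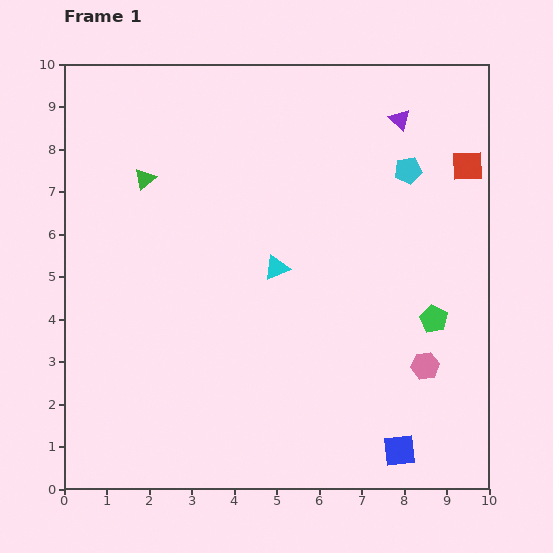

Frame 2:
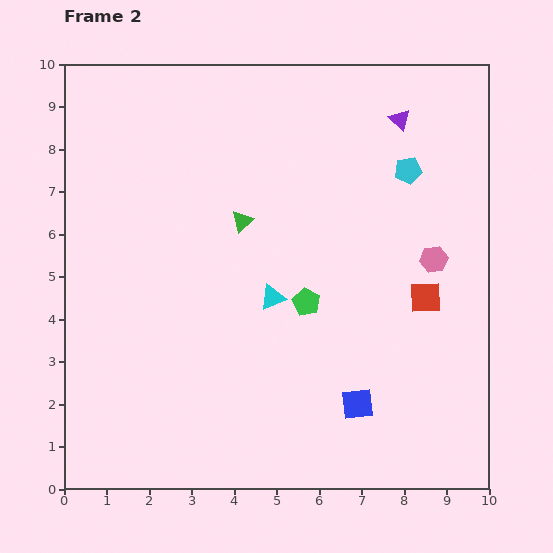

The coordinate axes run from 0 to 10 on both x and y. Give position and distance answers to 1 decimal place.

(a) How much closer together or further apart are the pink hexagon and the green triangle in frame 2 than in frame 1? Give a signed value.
-3.3

Distance in frame 1: 7.9. Distance in frame 2: 4.6.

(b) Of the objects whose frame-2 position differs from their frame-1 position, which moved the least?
the cyan triangle

(moved 0.7)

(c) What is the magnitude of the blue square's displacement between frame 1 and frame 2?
1.5

The blue square moved from (7.9, 0.9) to (6.9, 2.0), a distance of √(1.0² + 1.1²) ≈ 1.5.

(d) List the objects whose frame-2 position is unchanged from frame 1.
the cyan pentagon, the purple triangle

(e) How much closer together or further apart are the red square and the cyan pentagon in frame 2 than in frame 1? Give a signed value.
+1.6

Distance in frame 1: 1.4. Distance in frame 2: 3.0.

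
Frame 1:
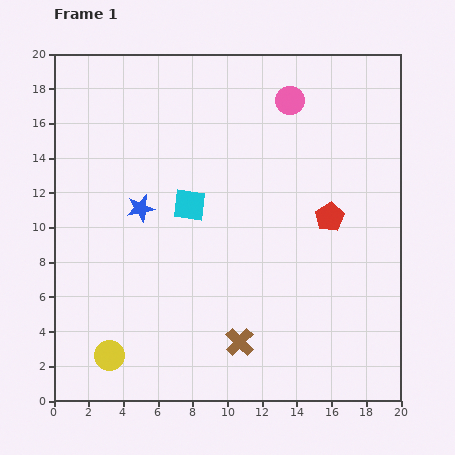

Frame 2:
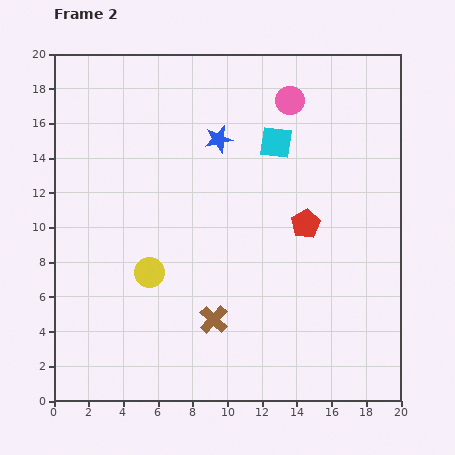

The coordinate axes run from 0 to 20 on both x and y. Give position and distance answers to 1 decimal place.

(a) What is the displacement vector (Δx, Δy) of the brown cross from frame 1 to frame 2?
(-1.5, 1.3)

The brown cross was at (10.7, 3.4) in frame 1 and (9.2, 4.7) in frame 2.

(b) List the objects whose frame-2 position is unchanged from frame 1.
the pink circle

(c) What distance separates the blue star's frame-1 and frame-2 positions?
6.0

The blue star moved from (5.0, 11.1) to (9.5, 15.1), a distance of √(4.5² + 4.0²) ≈ 6.0.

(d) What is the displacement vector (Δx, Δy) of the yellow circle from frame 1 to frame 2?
(2.3, 4.8)

The yellow circle was at (3.2, 2.6) in frame 1 and (5.5, 7.4) in frame 2.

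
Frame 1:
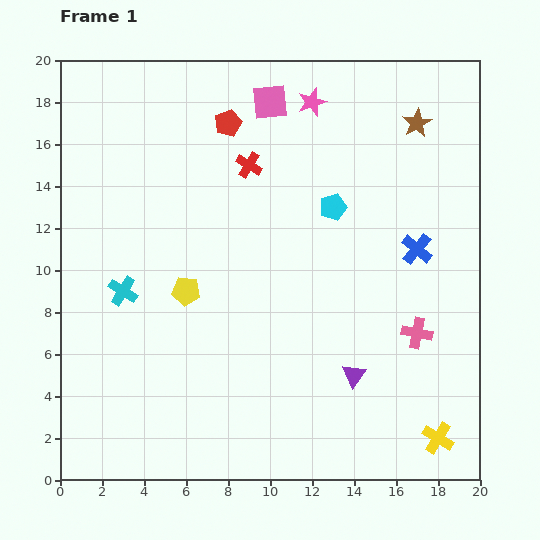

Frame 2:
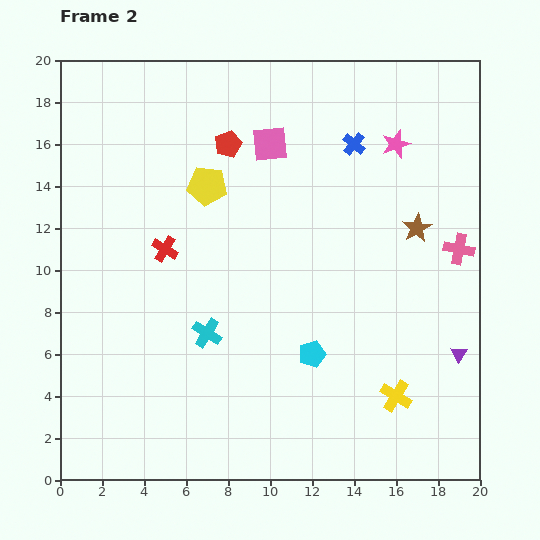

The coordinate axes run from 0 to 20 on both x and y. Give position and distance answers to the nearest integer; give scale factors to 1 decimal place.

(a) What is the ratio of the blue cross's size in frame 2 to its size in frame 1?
0.7×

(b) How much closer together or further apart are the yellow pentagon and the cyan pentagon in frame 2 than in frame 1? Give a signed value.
+1

Distance in frame 1: 8. Distance in frame 2: 9.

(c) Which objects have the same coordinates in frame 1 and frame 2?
none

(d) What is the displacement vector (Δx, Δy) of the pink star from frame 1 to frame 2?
(4, -2)

The pink star was at (12, 18) in frame 1 and (16, 16) in frame 2.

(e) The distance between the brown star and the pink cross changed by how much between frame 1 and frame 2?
-8

Distance in frame 1: 10. Distance in frame 2: 2.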